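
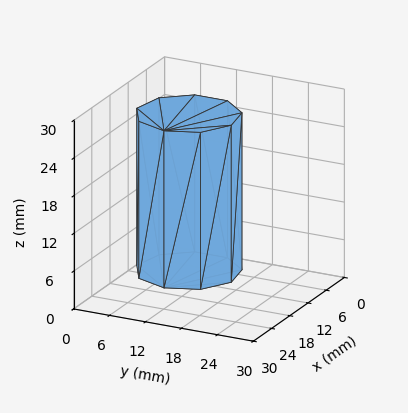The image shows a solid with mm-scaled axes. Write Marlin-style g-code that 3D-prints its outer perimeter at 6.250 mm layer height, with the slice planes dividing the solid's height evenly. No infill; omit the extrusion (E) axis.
Reading the render: the shape is a regular 9-sided prism (a cylinder approximated with 9 flat sides), circumscribed radius ≈ 8 mm, height ≈ 25 mm (dimensions read to the nearest mm from the axis ticks). For the g-code, the solid's height is divided into equal slices at the stated Δz and each level perimeter traced with G1 moves after a G0 lift.

; perimeter-only toolpath
G21 ; units = mm
G90 ; absolute positioning
G28 ; home
; layer 1
G0 Z6.250
G0 X16.000 Y8.000
G1 X14.128 Y13.142
G1 X9.389 Y15.878
G1 X4.000 Y14.928
G1 X0.482 Y10.736
G1 X0.482 Y5.264
G1 X4.000 Y1.072
G1 X9.389 Y0.122
G1 X14.128 Y2.858
G1 X16.000 Y8.000
; layer 2
G0 Z12.500
G0 X16.000 Y8.000
G1 X14.128 Y13.142
G1 X9.389 Y15.878
G1 X4.000 Y14.928
G1 X0.482 Y10.736
G1 X0.482 Y5.264
G1 X4.000 Y1.072
G1 X9.389 Y0.122
G1 X14.128 Y2.858
G1 X16.000 Y8.000
; layer 3
G0 Z18.750
G0 X16.000 Y8.000
G1 X14.128 Y13.142
G1 X9.389 Y15.878
G1 X4.000 Y14.928
G1 X0.482 Y10.736
G1 X0.482 Y5.264
G1 X4.000 Y1.072
G1 X9.389 Y0.122
G1 X14.128 Y2.858
G1 X16.000 Y8.000
; layer 4
G0 Z25.000
G0 X16.000 Y8.000
G1 X14.128 Y13.142
G1 X9.389 Y15.878
G1 X4.000 Y14.928
G1 X0.482 Y10.736
G1 X0.482 Y5.264
G1 X4.000 Y1.072
G1 X9.389 Y0.122
G1 X14.128 Y2.858
G1 X16.000 Y8.000
M2 ; end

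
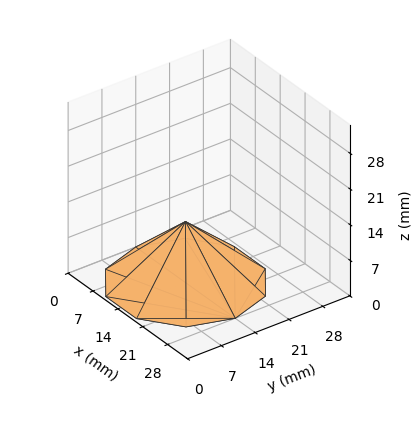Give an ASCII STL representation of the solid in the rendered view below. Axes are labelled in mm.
Reading the render: the shape is a regular 10-sided pyramid, base circumscribed radius ≈ 14 mm, apex at z ≈ 12 mm (dimensions read to the nearest mm from the axis ticks). For the STL, each face is triangulated and given an outward normal.

solid part
  facet normal 0.0000 0.0000 -1.0000
    outer loop
      vertex 18.33 27.31 0.00
      vertex 25.33 22.23 0.00
      vertex 28.00 14.00 0.00
    endloop
  endfacet
  facet normal 0.0000 0.0000 -1.0000
    outer loop
      vertex 9.67 27.31 0.00
      vertex 18.33 27.31 0.00
      vertex 28.00 14.00 0.00
    endloop
  endfacet
  facet normal 0.0000 0.0000 -1.0000
    outer loop
      vertex 2.67 22.23 0.00
      vertex 9.67 27.31 0.00
      vertex 28.00 14.00 0.00
    endloop
  endfacet
  facet normal 0.0000 0.0000 -1.0000
    outer loop
      vertex 0.00 14.00 0.00
      vertex 2.67 22.23 0.00
      vertex 28.00 14.00 0.00
    endloop
  endfacet
  facet normal 0.0000 0.0000 -1.0000
    outer loop
      vertex 2.67 5.77 0.00
      vertex 0.00 14.00 0.00
      vertex 28.00 14.00 0.00
    endloop
  endfacet
  facet normal 0.0000 0.0000 -1.0000
    outer loop
      vertex 9.67 0.69 0.00
      vertex 2.67 5.77 0.00
      vertex 28.00 14.00 0.00
    endloop
  endfacet
  facet normal 0.0000 0.0000 -1.0000
    outer loop
      vertex 18.33 0.69 0.00
      vertex 9.67 0.69 0.00
      vertex 28.00 14.00 0.00
    endloop
  endfacet
  facet normal 0.0000 0.0000 -1.0000
    outer loop
      vertex 25.33 5.77 0.00
      vertex 18.33 0.69 0.00
      vertex 28.00 14.00 0.00
    endloop
  endfacet
  facet normal 0.6368 0.2066 0.7429
    outer loop
      vertex 28.00 14.00 0.00
      vertex 25.33 22.23 0.00
      vertex 14.00 14.00 12.00
    endloop
  endfacet
  facet normal 0.3932 0.5418 0.7428
    outer loop
      vertex 25.33 22.23 0.00
      vertex 18.33 27.31 0.00
      vertex 14.00 14.00 12.00
    endloop
  endfacet
  facet normal 0.0000 0.6696 0.7427
    outer loop
      vertex 18.33 27.31 0.00
      vertex 9.67 27.31 0.00
      vertex 14.00 14.00 12.00
    endloop
  endfacet
  facet normal -0.3932 0.5418 0.7428
    outer loop
      vertex 9.67 27.31 0.00
      vertex 2.67 22.23 0.00
      vertex 14.00 14.00 12.00
    endloop
  endfacet
  facet normal -0.6368 0.2066 0.7429
    outer loop
      vertex 2.67 22.23 0.00
      vertex 0.00 14.00 0.00
      vertex 14.00 14.00 12.00
    endloop
  endfacet
  facet normal -0.6368 -0.2066 0.7429
    outer loop
      vertex 0.00 14.00 0.00
      vertex 2.67 5.77 0.00
      vertex 14.00 14.00 12.00
    endloop
  endfacet
  facet normal -0.3932 -0.5418 0.7428
    outer loop
      vertex 2.67 5.77 0.00
      vertex 9.67 0.69 0.00
      vertex 14.00 14.00 12.00
    endloop
  endfacet
  facet normal 0.0000 -0.6696 0.7427
    outer loop
      vertex 9.67 0.69 0.00
      vertex 18.33 0.69 0.00
      vertex 14.00 14.00 12.00
    endloop
  endfacet
  facet normal 0.3932 -0.5418 0.7428
    outer loop
      vertex 18.33 0.69 0.00
      vertex 25.33 5.77 0.00
      vertex 14.00 14.00 12.00
    endloop
  endfacet
  facet normal 0.6368 -0.2066 0.7429
    outer loop
      vertex 25.33 5.77 0.00
      vertex 28.00 14.00 0.00
      vertex 14.00 14.00 12.00
    endloop
  endfacet
endsolid part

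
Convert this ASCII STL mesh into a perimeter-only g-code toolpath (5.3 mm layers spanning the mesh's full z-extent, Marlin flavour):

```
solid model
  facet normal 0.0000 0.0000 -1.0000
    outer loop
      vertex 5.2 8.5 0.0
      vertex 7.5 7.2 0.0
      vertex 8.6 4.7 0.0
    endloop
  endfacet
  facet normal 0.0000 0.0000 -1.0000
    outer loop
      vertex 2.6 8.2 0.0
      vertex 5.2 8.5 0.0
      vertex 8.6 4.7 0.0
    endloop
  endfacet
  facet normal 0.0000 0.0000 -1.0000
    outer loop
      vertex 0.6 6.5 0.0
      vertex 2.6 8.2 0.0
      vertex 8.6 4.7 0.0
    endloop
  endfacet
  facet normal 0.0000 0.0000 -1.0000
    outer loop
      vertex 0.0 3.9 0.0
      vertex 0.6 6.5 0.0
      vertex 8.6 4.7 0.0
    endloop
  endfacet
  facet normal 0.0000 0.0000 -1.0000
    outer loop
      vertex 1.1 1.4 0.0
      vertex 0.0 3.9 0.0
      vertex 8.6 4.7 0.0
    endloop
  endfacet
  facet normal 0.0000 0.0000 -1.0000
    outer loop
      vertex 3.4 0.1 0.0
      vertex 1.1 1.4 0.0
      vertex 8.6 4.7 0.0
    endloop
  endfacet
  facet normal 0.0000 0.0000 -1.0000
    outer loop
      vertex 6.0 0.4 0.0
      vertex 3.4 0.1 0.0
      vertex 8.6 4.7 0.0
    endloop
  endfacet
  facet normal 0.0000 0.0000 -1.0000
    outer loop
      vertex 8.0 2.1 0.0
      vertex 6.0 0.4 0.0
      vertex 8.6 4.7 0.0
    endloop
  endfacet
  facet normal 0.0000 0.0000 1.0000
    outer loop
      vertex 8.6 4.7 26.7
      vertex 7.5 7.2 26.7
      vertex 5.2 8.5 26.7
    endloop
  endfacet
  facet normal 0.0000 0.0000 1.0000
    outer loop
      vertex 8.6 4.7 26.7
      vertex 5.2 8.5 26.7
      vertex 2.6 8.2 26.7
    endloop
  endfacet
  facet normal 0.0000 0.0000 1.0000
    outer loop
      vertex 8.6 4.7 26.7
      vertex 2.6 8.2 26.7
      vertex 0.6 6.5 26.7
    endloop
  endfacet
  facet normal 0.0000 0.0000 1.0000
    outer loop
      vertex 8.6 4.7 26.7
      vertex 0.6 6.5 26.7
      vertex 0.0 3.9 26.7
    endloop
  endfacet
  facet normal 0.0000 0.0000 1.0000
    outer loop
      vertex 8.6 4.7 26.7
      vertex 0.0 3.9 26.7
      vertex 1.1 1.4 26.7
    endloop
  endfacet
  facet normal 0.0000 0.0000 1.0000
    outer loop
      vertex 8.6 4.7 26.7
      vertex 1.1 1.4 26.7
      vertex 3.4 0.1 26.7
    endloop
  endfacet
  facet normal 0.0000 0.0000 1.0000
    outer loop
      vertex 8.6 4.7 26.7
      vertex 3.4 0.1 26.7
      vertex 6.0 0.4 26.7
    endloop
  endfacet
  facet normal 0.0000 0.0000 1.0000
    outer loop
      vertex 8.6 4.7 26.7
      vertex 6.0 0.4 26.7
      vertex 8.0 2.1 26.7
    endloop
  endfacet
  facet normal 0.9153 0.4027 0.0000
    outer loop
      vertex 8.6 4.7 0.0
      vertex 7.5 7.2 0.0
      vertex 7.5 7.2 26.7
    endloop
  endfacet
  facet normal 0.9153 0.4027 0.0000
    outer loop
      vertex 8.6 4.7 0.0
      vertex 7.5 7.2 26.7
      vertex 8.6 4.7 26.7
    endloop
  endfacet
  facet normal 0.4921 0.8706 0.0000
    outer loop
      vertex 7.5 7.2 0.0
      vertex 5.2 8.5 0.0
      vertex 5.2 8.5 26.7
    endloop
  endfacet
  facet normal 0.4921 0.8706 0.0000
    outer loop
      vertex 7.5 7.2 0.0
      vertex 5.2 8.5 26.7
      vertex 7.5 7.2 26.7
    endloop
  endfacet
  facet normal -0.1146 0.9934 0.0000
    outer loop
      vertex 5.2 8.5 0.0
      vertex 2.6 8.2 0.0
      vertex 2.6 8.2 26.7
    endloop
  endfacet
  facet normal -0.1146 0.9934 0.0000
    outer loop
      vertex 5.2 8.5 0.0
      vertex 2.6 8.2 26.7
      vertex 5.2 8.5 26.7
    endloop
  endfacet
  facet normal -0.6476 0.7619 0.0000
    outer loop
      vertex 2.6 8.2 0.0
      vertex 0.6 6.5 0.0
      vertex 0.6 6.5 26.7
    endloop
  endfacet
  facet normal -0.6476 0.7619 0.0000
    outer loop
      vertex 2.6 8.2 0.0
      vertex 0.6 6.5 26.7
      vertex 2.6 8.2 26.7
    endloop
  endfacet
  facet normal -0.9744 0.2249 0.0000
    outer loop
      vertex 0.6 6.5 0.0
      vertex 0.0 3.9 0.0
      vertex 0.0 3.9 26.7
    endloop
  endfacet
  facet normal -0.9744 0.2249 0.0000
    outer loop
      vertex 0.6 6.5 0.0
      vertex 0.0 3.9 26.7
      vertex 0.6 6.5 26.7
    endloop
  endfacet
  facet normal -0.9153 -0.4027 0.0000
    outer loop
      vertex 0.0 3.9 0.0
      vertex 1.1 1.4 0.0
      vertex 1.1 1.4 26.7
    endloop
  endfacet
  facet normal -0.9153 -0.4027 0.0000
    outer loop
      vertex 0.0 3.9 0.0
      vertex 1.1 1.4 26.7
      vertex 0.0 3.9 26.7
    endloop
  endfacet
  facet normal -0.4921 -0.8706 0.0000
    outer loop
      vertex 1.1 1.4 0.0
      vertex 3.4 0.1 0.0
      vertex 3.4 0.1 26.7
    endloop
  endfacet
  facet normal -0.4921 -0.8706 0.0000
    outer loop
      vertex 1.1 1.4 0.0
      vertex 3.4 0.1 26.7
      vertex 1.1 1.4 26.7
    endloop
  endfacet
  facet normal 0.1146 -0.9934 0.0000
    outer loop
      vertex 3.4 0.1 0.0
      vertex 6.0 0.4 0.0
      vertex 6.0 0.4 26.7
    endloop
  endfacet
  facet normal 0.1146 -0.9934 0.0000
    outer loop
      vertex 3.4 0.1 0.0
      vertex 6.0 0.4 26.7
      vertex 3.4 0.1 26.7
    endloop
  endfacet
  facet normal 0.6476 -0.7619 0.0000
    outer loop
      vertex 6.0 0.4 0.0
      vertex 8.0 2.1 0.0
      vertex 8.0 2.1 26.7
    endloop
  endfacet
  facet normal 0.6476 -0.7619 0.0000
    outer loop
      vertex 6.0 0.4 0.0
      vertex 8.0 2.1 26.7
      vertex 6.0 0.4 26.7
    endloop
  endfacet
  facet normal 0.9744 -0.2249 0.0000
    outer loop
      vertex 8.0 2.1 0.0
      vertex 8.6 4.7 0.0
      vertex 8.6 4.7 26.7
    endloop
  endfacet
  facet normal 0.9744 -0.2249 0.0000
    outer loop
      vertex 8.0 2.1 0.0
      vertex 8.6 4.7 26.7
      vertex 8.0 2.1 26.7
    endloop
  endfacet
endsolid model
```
; perimeter-only toolpath
G21 ; units = mm
G90 ; absolute positioning
G28 ; home
; layer 1
G0 Z5.3
G0 X8.6 Y4.7
G1 X7.5 Y7.2
G1 X5.2 Y8.5
G1 X2.6 Y8.2
G1 X0.6 Y6.5
G1 X0.0 Y3.9
G1 X1.1 Y1.4
G1 X3.4 Y0.1
G1 X6.0 Y0.4
G1 X8.0 Y2.1
G1 X8.6 Y4.7
; layer 2
G0 Z10.7
G0 X8.6 Y4.7
G1 X7.5 Y7.2
G1 X5.2 Y8.5
G1 X2.6 Y8.2
G1 X0.6 Y6.5
G1 X0.0 Y3.9
G1 X1.1 Y1.4
G1 X3.4 Y0.1
G1 X6.0 Y0.4
G1 X8.0 Y2.1
G1 X8.6 Y4.7
; layer 3
G0 Z16.0
G0 X8.6 Y4.7
G1 X7.5 Y7.2
G1 X5.2 Y8.5
G1 X2.6 Y8.2
G1 X0.6 Y6.5
G1 X0.0 Y3.9
G1 X1.1 Y1.4
G1 X3.4 Y0.1
G1 X6.0 Y0.4
G1 X8.0 Y2.1
G1 X8.6 Y4.7
; layer 4
G0 Z21.4
G0 X8.6 Y4.7
G1 X7.5 Y7.2
G1 X5.2 Y8.5
G1 X2.6 Y8.2
G1 X0.6 Y6.5
G1 X0.0 Y3.9
G1 X1.1 Y1.4
G1 X3.4 Y0.1
G1 X6.0 Y0.4
G1 X8.0 Y2.1
G1 X8.6 Y4.7
; layer 5
G0 Z26.7
G0 X8.6 Y4.7
G1 X7.5 Y7.2
G1 X5.2 Y8.5
G1 X2.6 Y8.2
G1 X0.6 Y6.5
G1 X0.0 Y3.9
G1 X1.1 Y1.4
G1 X3.4 Y0.1
G1 X6.0 Y0.4
G1 X8.0 Y2.1
G1 X8.6 Y4.7
M2 ; end

The solid is a regular 10-sided prism (a cylinder approximated with 10 flat sides), circumscribed radius ≈ 4.3 mm, height ≈ 26.7 mm. Slicing at Δz = 5.3 mm — 5 equal slices spanning the solid's height, so layer i sits at z = i·h/5 — gives 5 non-empty perimeters. Each is a 10-segment closed polygon; G0 lifts to the layer z and rapids to the start vertex, then G1 traces the edges.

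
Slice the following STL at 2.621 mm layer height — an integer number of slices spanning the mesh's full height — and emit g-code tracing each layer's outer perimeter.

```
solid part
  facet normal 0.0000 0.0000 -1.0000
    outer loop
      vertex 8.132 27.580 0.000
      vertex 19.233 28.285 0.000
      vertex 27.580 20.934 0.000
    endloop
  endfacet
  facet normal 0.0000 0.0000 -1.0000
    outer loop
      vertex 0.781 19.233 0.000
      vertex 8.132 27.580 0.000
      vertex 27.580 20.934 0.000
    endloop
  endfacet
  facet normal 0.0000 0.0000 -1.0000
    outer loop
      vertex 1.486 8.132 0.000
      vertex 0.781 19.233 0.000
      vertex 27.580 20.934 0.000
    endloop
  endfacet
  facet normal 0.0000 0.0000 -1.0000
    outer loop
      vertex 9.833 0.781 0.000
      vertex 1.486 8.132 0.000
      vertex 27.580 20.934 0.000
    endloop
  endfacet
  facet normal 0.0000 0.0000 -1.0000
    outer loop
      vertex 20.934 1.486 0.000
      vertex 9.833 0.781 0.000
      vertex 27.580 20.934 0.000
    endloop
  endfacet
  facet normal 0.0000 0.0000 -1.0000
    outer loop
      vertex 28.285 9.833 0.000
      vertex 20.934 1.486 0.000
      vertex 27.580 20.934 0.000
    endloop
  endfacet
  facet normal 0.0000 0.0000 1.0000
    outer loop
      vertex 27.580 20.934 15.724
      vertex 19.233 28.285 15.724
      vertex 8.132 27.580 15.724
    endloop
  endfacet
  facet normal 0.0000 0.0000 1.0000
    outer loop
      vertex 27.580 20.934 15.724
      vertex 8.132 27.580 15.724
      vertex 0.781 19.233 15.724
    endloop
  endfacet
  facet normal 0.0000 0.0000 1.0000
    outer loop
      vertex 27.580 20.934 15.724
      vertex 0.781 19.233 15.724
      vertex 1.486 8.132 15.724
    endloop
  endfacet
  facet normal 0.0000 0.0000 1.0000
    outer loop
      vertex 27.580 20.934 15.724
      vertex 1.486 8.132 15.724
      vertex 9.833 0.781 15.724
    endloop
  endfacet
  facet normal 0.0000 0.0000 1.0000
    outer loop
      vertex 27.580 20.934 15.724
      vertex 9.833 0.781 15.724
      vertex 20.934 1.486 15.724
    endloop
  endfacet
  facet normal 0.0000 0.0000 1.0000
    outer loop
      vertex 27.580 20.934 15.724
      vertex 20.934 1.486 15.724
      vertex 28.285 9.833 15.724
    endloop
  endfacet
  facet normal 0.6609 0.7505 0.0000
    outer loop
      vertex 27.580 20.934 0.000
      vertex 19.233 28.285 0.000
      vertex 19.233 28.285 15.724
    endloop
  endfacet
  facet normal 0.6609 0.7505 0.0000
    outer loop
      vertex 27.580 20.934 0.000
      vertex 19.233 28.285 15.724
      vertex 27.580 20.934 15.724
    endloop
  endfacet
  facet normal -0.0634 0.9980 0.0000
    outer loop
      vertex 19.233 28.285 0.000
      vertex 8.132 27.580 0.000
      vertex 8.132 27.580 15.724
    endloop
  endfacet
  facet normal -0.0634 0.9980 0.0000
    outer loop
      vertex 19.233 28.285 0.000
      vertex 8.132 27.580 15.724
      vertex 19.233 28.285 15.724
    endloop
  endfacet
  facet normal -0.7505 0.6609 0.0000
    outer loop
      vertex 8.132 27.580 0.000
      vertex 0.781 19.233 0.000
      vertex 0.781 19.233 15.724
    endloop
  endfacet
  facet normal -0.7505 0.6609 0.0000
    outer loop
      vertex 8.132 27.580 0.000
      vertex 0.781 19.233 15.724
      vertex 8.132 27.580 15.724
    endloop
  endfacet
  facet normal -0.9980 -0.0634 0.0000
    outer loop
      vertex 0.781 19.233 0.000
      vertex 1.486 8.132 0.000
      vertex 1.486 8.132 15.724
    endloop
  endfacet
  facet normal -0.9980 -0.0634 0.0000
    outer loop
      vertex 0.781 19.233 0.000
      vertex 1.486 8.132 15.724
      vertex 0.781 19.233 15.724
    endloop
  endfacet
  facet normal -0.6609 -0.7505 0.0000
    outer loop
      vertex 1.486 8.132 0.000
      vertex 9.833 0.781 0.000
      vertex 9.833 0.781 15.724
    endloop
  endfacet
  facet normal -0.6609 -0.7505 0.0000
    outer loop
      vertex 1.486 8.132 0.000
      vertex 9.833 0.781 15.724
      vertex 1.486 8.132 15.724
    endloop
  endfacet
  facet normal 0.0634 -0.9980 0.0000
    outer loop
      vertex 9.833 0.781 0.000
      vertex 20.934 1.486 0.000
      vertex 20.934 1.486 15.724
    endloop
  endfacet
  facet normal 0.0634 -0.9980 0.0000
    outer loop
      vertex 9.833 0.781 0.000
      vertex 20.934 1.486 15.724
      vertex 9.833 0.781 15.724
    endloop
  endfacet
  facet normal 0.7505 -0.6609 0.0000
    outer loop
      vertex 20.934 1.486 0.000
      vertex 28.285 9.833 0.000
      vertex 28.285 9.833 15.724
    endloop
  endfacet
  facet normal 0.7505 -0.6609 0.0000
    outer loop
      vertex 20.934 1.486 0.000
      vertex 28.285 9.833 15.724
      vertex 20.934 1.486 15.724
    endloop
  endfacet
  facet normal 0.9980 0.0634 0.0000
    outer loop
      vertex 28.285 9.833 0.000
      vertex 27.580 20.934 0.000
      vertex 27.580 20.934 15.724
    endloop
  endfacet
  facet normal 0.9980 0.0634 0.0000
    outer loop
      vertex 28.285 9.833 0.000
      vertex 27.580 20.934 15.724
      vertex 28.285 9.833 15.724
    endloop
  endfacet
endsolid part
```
; perimeter-only toolpath
G21 ; units = mm
G90 ; absolute positioning
G28 ; home
; layer 1
G0 Z2.621
G0 X27.580 Y20.934
G1 X19.233 Y28.285
G1 X8.132 Y27.580
G1 X0.781 Y19.233
G1 X1.486 Y8.132
G1 X9.833 Y0.781
G1 X20.934 Y1.486
G1 X28.285 Y9.833
G1 X27.580 Y20.934
; layer 2
G0 Z5.241
G0 X27.580 Y20.934
G1 X19.233 Y28.285
G1 X8.132 Y27.580
G1 X0.781 Y19.233
G1 X1.486 Y8.132
G1 X9.833 Y0.781
G1 X20.934 Y1.486
G1 X28.285 Y9.833
G1 X27.580 Y20.934
; layer 3
G0 Z7.862
G0 X27.580 Y20.934
G1 X19.233 Y28.285
G1 X8.132 Y27.580
G1 X0.781 Y19.233
G1 X1.486 Y8.132
G1 X9.833 Y0.781
G1 X20.934 Y1.486
G1 X28.285 Y9.833
G1 X27.580 Y20.934
; layer 4
G0 Z10.483
G0 X27.580 Y20.934
G1 X19.233 Y28.285
G1 X8.132 Y27.580
G1 X0.781 Y19.233
G1 X1.486 Y8.132
G1 X9.833 Y0.781
G1 X20.934 Y1.486
G1 X28.285 Y9.833
G1 X27.580 Y20.934
; layer 5
G0 Z13.103
G0 X27.580 Y20.934
G1 X19.233 Y28.285
G1 X8.132 Y27.580
G1 X0.781 Y19.233
G1 X1.486 Y8.132
G1 X9.833 Y0.781
G1 X20.934 Y1.486
G1 X28.285 Y9.833
G1 X27.580 Y20.934
; layer 6
G0 Z15.724
G0 X27.580 Y20.934
G1 X19.233 Y28.285
G1 X8.132 Y27.580
G1 X0.781 Y19.233
G1 X1.486 Y8.132
G1 X9.833 Y0.781
G1 X20.934 Y1.486
G1 X28.285 Y9.833
G1 X27.580 Y20.934
M2 ; end

The solid is a regular 8-sided prism (a cylinder approximated with 8 flat sides), circumscribed radius ≈ 14.5 mm, height ≈ 15.7 mm. Slicing at Δz = 2.621 mm — 6 equal slices spanning the solid's height, so layer i sits at z = i·h/6 — gives 6 non-empty perimeters. Each is a 8-segment closed polygon; G0 lifts to the layer z and rapids to the start vertex, then G1 traces the edges.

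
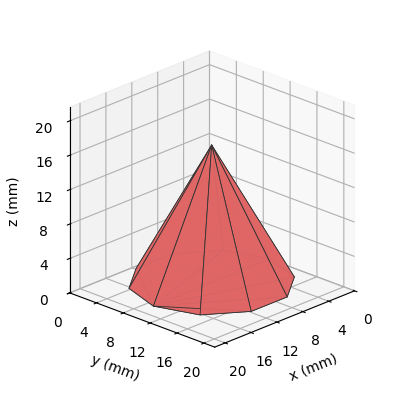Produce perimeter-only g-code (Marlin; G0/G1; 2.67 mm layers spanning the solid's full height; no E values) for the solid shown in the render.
Reading the render: the shape is a regular 10-sided pyramid, base circumscribed radius ≈ 9 mm, apex at z ≈ 16 mm (dimensions read to the nearest mm from the axis ticks). For the g-code, the solid's height is divided into equal slices at the stated Δz and each level perimeter traced with G1 moves after a G0 lift.

; perimeter-only toolpath
G21 ; units = mm
G90 ; absolute positioning
G28 ; home
; layer 1
G0 Z2.67
G0 X16.50 Y9.00
G1 X15.07 Y13.41
G1 X11.32 Y16.13
G1 X6.68 Y16.13
G1 X2.93 Y13.41
G1 X1.50 Y9.00
G1 X2.93 Y4.59
G1 X6.68 Y1.87
G1 X11.32 Y1.87
G1 X15.07 Y4.59
G1 X16.50 Y9.00
; layer 2
G0 Z5.33
G0 X15.00 Y9.00
G1 X13.85 Y12.53
G1 X10.85 Y14.71
G1 X7.15 Y14.71
G1 X4.15 Y12.53
G1 X3.00 Y9.00
G1 X4.15 Y5.47
G1 X7.15 Y3.29
G1 X10.85 Y3.29
G1 X13.85 Y5.47
G1 X15.00 Y9.00
; layer 3
G0 Z8.00
G0 X13.50 Y9.00
G1 X12.64 Y11.64
G1 X10.39 Y13.28
G1 X7.61 Y13.28
G1 X5.36 Y11.64
G1 X4.50 Y9.00
G1 X5.36 Y6.36
G1 X7.61 Y4.72
G1 X10.39 Y4.72
G1 X12.64 Y6.36
G1 X13.50 Y9.00
; layer 4
G0 Z10.67
G0 X12.00 Y9.00
G1 X11.43 Y10.76
G1 X9.93 Y11.85
G1 X8.07 Y11.85
G1 X6.57 Y10.76
G1 X6.00 Y9.00
G1 X6.57 Y7.24
G1 X8.07 Y6.15
G1 X9.93 Y6.15
G1 X11.43 Y7.24
G1 X12.00 Y9.00
; layer 5
G0 Z13.33
G0 X10.50 Y9.00
G1 X10.21 Y9.88
G1 X9.46 Y10.43
G1 X8.54 Y10.43
G1 X7.79 Y9.88
G1 X7.50 Y9.00
G1 X7.79 Y8.12
G1 X8.54 Y7.57
G1 X9.46 Y7.57
G1 X10.21 Y8.12
G1 X10.50 Y9.00
M2 ; end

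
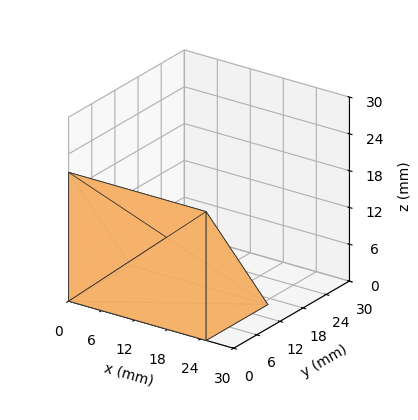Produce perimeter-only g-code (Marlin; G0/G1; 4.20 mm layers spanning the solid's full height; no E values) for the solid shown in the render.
Reading the render: the shape is a wedge (ramp): 25 × 16 mm base, rising to 21 mm along the y=0 edge and sloping linearly to z=0 at y=16 (dimensions read to the nearest mm from the axis ticks). For the g-code, the solid's height is divided into equal slices at the stated Δz and each level perimeter traced with G1 moves after a G0 lift.

; perimeter-only toolpath
G21 ; units = mm
G90 ; absolute positioning
G28 ; home
; layer 1
G0 Z4.20
G0 X0.00 Y0.00
G1 X25.00 Y0.00
G1 X25.00 Y12.80
G1 X0.00 Y12.80
G1 X0.00 Y0.00
; layer 2
G0 Z8.40
G0 X0.00 Y0.00
G1 X25.00 Y0.00
G1 X25.00 Y9.60
G1 X0.00 Y9.60
G1 X0.00 Y0.00
; layer 3
G0 Z12.60
G0 X0.00 Y0.00
G1 X25.00 Y0.00
G1 X25.00 Y6.40
G1 X0.00 Y6.40
G1 X0.00 Y0.00
; layer 4
G0 Z16.80
G0 X0.00 Y0.00
G1 X25.00 Y0.00
G1 X25.00 Y3.20
G1 X0.00 Y3.20
G1 X0.00 Y0.00
M2 ; end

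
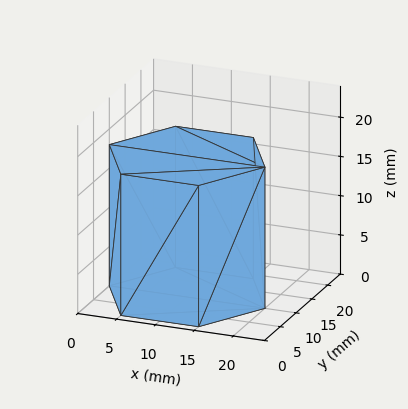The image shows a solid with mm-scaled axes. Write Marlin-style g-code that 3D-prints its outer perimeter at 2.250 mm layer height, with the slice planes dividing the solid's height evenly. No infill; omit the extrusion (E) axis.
Reading the render: the shape is a regular 6-sided prism (a cylinder approximated with 6 flat sides), circumscribed radius ≈ 10 mm, height ≈ 18 mm (dimensions read to the nearest mm from the axis ticks). For the g-code, the solid's height is divided into equal slices at the stated Δz and each level perimeter traced with G1 moves after a G0 lift.

; perimeter-only toolpath
G21 ; units = mm
G90 ; absolute positioning
G28 ; home
; layer 1
G0 Z2.250
G0 X20.000 Y10.000
G1 X15.000 Y18.660
G1 X5.000 Y18.660
G1 X0.000 Y10.000
G1 X5.000 Y1.340
G1 X15.000 Y1.340
G1 X20.000 Y10.000
; layer 2
G0 Z4.500
G0 X20.000 Y10.000
G1 X15.000 Y18.660
G1 X5.000 Y18.660
G1 X0.000 Y10.000
G1 X5.000 Y1.340
G1 X15.000 Y1.340
G1 X20.000 Y10.000
; layer 3
G0 Z6.750
G0 X20.000 Y10.000
G1 X15.000 Y18.660
G1 X5.000 Y18.660
G1 X0.000 Y10.000
G1 X5.000 Y1.340
G1 X15.000 Y1.340
G1 X20.000 Y10.000
; layer 4
G0 Z9.000
G0 X20.000 Y10.000
G1 X15.000 Y18.660
G1 X5.000 Y18.660
G1 X0.000 Y10.000
G1 X5.000 Y1.340
G1 X15.000 Y1.340
G1 X20.000 Y10.000
; layer 5
G0 Z11.250
G0 X20.000 Y10.000
G1 X15.000 Y18.660
G1 X5.000 Y18.660
G1 X0.000 Y10.000
G1 X5.000 Y1.340
G1 X15.000 Y1.340
G1 X20.000 Y10.000
; layer 6
G0 Z13.500
G0 X20.000 Y10.000
G1 X15.000 Y18.660
G1 X5.000 Y18.660
G1 X0.000 Y10.000
G1 X5.000 Y1.340
G1 X15.000 Y1.340
G1 X20.000 Y10.000
; layer 7
G0 Z15.750
G0 X20.000 Y10.000
G1 X15.000 Y18.660
G1 X5.000 Y18.660
G1 X0.000 Y10.000
G1 X5.000 Y1.340
G1 X15.000 Y1.340
G1 X20.000 Y10.000
; layer 8
G0 Z18.000
G0 X20.000 Y10.000
G1 X15.000 Y18.660
G1 X5.000 Y18.660
G1 X0.000 Y10.000
G1 X5.000 Y1.340
G1 X15.000 Y1.340
G1 X20.000 Y10.000
M2 ; end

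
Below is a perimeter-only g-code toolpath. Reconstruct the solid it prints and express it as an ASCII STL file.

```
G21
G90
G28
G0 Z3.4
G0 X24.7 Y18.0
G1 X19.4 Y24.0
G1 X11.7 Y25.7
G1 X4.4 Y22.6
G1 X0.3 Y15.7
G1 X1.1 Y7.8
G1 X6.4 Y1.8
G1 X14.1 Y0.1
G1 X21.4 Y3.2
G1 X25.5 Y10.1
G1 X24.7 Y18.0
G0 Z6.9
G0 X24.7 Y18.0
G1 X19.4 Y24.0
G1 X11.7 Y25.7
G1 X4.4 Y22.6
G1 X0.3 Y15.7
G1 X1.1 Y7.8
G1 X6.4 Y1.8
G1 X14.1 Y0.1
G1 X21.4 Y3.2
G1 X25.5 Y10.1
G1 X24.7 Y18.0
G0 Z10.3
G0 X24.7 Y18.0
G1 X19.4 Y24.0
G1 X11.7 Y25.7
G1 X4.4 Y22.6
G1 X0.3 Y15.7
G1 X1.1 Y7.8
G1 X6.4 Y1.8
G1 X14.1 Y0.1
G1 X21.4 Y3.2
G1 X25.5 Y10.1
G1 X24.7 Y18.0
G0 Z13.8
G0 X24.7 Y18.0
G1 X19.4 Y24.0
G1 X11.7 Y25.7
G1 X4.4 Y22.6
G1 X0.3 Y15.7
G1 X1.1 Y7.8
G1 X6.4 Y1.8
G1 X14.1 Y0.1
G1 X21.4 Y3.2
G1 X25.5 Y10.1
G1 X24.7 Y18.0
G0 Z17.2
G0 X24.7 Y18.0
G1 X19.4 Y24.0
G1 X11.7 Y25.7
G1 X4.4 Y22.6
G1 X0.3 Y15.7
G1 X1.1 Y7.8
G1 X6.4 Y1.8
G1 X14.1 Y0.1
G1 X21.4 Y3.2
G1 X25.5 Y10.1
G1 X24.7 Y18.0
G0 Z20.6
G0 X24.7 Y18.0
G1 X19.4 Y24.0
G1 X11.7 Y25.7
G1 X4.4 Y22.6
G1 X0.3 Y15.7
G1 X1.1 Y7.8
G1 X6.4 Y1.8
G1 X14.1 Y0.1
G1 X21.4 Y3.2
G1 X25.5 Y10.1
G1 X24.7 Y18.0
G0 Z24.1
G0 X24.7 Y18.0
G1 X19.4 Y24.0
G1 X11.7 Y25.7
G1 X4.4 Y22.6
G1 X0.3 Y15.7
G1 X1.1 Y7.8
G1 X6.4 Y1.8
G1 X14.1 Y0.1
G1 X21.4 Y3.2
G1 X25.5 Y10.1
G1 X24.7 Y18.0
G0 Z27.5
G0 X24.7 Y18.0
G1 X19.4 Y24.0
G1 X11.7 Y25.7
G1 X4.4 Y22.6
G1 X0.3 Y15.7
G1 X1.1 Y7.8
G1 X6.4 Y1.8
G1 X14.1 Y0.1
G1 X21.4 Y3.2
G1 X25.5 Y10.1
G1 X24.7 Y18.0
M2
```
solid part
  facet normal 0.0000 0.0000 -1.0000
    outer loop
      vertex 11.7 25.7 0.0
      vertex 19.4 24.0 0.0
      vertex 24.7 18.0 0.0
    endloop
  endfacet
  facet normal 0.0000 0.0000 -1.0000
    outer loop
      vertex 4.4 22.6 0.0
      vertex 11.7 25.7 0.0
      vertex 24.7 18.0 0.0
    endloop
  endfacet
  facet normal 0.0000 0.0000 -1.0000
    outer loop
      vertex 0.3 15.7 0.0
      vertex 4.4 22.6 0.0
      vertex 24.7 18.0 0.0
    endloop
  endfacet
  facet normal 0.0000 0.0000 -1.0000
    outer loop
      vertex 1.1 7.8 0.0
      vertex 0.3 15.7 0.0
      vertex 24.7 18.0 0.0
    endloop
  endfacet
  facet normal 0.0000 0.0000 -1.0000
    outer loop
      vertex 6.4 1.8 0.0
      vertex 1.1 7.8 0.0
      vertex 24.7 18.0 0.0
    endloop
  endfacet
  facet normal 0.0000 0.0000 -1.0000
    outer loop
      vertex 14.1 0.1 0.0
      vertex 6.4 1.8 0.0
      vertex 24.7 18.0 0.0
    endloop
  endfacet
  facet normal 0.0000 0.0000 -1.0000
    outer loop
      vertex 21.4 3.2 0.0
      vertex 14.1 0.1 0.0
      vertex 24.7 18.0 0.0
    endloop
  endfacet
  facet normal 0.0000 0.0000 -1.0000
    outer loop
      vertex 25.5 10.1 0.0
      vertex 21.4 3.2 0.0
      vertex 24.7 18.0 0.0
    endloop
  endfacet
  facet normal 0.0000 0.0000 1.0000
    outer loop
      vertex 24.7 18.0 27.5
      vertex 19.4 24.0 27.5
      vertex 11.7 25.7 27.5
    endloop
  endfacet
  facet normal 0.0000 0.0000 1.0000
    outer loop
      vertex 24.7 18.0 27.5
      vertex 11.7 25.7 27.5
      vertex 4.4 22.6 27.5
    endloop
  endfacet
  facet normal 0.0000 0.0000 1.0000
    outer loop
      vertex 24.7 18.0 27.5
      vertex 4.4 22.6 27.5
      vertex 0.3 15.7 27.5
    endloop
  endfacet
  facet normal 0.0000 0.0000 1.0000
    outer loop
      vertex 24.7 18.0 27.5
      vertex 0.3 15.7 27.5
      vertex 1.1 7.8 27.5
    endloop
  endfacet
  facet normal 0.0000 0.0000 1.0000
    outer loop
      vertex 24.7 18.0 27.5
      vertex 1.1 7.8 27.5
      vertex 6.4 1.8 27.5
    endloop
  endfacet
  facet normal 0.0000 0.0000 1.0000
    outer loop
      vertex 24.7 18.0 27.5
      vertex 6.4 1.8 27.5
      vertex 14.1 0.1 27.5
    endloop
  endfacet
  facet normal 0.0000 0.0000 1.0000
    outer loop
      vertex 24.7 18.0 27.5
      vertex 14.1 0.1 27.5
      vertex 21.4 3.2 27.5
    endloop
  endfacet
  facet normal 0.0000 0.0000 1.0000
    outer loop
      vertex 24.7 18.0 27.5
      vertex 21.4 3.2 27.5
      vertex 25.5 10.1 27.5
    endloop
  endfacet
  facet normal 0.7495 0.6620 0.0000
    outer loop
      vertex 24.7 18.0 0.0
      vertex 19.4 24.0 0.0
      vertex 19.4 24.0 27.5
    endloop
  endfacet
  facet normal 0.7495 0.6620 0.0000
    outer loop
      vertex 24.7 18.0 0.0
      vertex 19.4 24.0 27.5
      vertex 24.7 18.0 27.5
    endloop
  endfacet
  facet normal 0.2156 0.9765 0.0000
    outer loop
      vertex 19.4 24.0 0.0
      vertex 11.7 25.7 0.0
      vertex 11.7 25.7 27.5
    endloop
  endfacet
  facet normal 0.2156 0.9765 0.0000
    outer loop
      vertex 19.4 24.0 0.0
      vertex 11.7 25.7 27.5
      vertex 19.4 24.0 27.5
    endloop
  endfacet
  facet normal -0.3909 0.9204 0.0000
    outer loop
      vertex 11.7 25.7 0.0
      vertex 4.4 22.6 0.0
      vertex 4.4 22.6 27.5
    endloop
  endfacet
  facet normal -0.3909 0.9204 0.0000
    outer loop
      vertex 11.7 25.7 0.0
      vertex 4.4 22.6 27.5
      vertex 11.7 25.7 27.5
    endloop
  endfacet
  facet normal -0.8597 0.5108 0.0000
    outer loop
      vertex 4.4 22.6 0.0
      vertex 0.3 15.7 0.0
      vertex 0.3 15.7 27.5
    endloop
  endfacet
  facet normal -0.8597 0.5108 0.0000
    outer loop
      vertex 4.4 22.6 0.0
      vertex 0.3 15.7 27.5
      vertex 4.4 22.6 27.5
    endloop
  endfacet
  facet normal -0.9949 -0.1008 0.0000
    outer loop
      vertex 0.3 15.7 0.0
      vertex 1.1 7.8 0.0
      vertex 1.1 7.8 27.5
    endloop
  endfacet
  facet normal -0.9949 -0.1008 0.0000
    outer loop
      vertex 0.3 15.7 0.0
      vertex 1.1 7.8 27.5
      vertex 0.3 15.7 27.5
    endloop
  endfacet
  facet normal -0.7495 -0.6620 0.0000
    outer loop
      vertex 1.1 7.8 0.0
      vertex 6.4 1.8 0.0
      vertex 6.4 1.8 27.5
    endloop
  endfacet
  facet normal -0.7495 -0.6620 0.0000
    outer loop
      vertex 1.1 7.8 0.0
      vertex 6.4 1.8 27.5
      vertex 1.1 7.8 27.5
    endloop
  endfacet
  facet normal -0.2156 -0.9765 0.0000
    outer loop
      vertex 6.4 1.8 0.0
      vertex 14.1 0.1 0.0
      vertex 14.1 0.1 27.5
    endloop
  endfacet
  facet normal -0.2156 -0.9765 0.0000
    outer loop
      vertex 6.4 1.8 0.0
      vertex 14.1 0.1 27.5
      vertex 6.4 1.8 27.5
    endloop
  endfacet
  facet normal 0.3909 -0.9204 0.0000
    outer loop
      vertex 14.1 0.1 0.0
      vertex 21.4 3.2 0.0
      vertex 21.4 3.2 27.5
    endloop
  endfacet
  facet normal 0.3909 -0.9204 0.0000
    outer loop
      vertex 14.1 0.1 0.0
      vertex 21.4 3.2 27.5
      vertex 14.1 0.1 27.5
    endloop
  endfacet
  facet normal 0.8597 -0.5108 0.0000
    outer loop
      vertex 21.4 3.2 0.0
      vertex 25.5 10.1 0.0
      vertex 25.5 10.1 27.5
    endloop
  endfacet
  facet normal 0.8597 -0.5108 0.0000
    outer loop
      vertex 21.4 3.2 0.0
      vertex 25.5 10.1 27.5
      vertex 21.4 3.2 27.5
    endloop
  endfacet
  facet normal 0.9949 0.1008 0.0000
    outer loop
      vertex 25.5 10.1 0.0
      vertex 24.7 18.0 0.0
      vertex 24.7 18.0 27.5
    endloop
  endfacet
  facet normal 0.9949 0.1008 0.0000
    outer loop
      vertex 25.5 10.1 0.0
      vertex 24.7 18.0 27.5
      vertex 25.5 10.1 27.5
    endloop
  endfacet
endsolid part

The G0 Z moves step by Δz≈3.4 mm. Every layer's G1 loop is the same polygon, so the solid is a straight extrusion of it from z=0 to z≈27.5. Closing with flat bottom and top caps and triangulating gives 36 facets — a regular 10-sided prism (a cylinder approximated with 10 flat sides), circumscribed radius ≈ 12.9 mm, height ≈ 27.5 mm.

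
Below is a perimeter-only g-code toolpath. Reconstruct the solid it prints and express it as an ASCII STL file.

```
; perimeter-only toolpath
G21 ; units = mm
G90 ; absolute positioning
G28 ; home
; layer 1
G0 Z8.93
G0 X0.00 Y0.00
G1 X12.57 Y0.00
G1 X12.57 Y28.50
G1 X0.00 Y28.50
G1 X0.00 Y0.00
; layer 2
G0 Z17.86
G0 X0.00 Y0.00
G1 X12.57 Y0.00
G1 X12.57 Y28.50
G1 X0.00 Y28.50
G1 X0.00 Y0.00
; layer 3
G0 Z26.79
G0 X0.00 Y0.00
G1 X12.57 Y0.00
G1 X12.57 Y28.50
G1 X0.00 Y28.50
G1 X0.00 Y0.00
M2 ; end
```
solid part
  facet normal 0.0000 0.0000 -1.0000
    outer loop
      vertex 12.57 28.50 0.00
      vertex 12.57 0.00 0.00
      vertex 0.00 0.00 0.00
    endloop
  endfacet
  facet normal 0.0000 0.0000 -1.0000
    outer loop
      vertex 0.00 28.50 0.00
      vertex 12.57 28.50 0.00
      vertex 0.00 0.00 0.00
    endloop
  endfacet
  facet normal 0.0000 0.0000 1.0000
    outer loop
      vertex 0.00 0.00 26.79
      vertex 12.57 0.00 26.79
      vertex 12.57 28.50 26.79
    endloop
  endfacet
  facet normal 0.0000 0.0000 1.0000
    outer loop
      vertex 0.00 0.00 26.79
      vertex 12.57 28.50 26.79
      vertex 0.00 28.50 26.79
    endloop
  endfacet
  facet normal 0.0000 -1.0000 0.0000
    outer loop
      vertex 0.00 0.00 0.00
      vertex 12.57 0.00 0.00
      vertex 12.57 0.00 26.79
    endloop
  endfacet
  facet normal 0.0000 -1.0000 0.0000
    outer loop
      vertex 0.00 0.00 0.00
      vertex 12.57 0.00 26.79
      vertex 0.00 0.00 26.79
    endloop
  endfacet
  facet normal 0.0000 1.0000 0.0000
    outer loop
      vertex 12.57 28.50 26.79
      vertex 12.57 28.50 0.00
      vertex 0.00 28.50 0.00
    endloop
  endfacet
  facet normal 0.0000 1.0000 0.0000
    outer loop
      vertex 0.00 28.50 26.79
      vertex 12.57 28.50 26.79
      vertex 0.00 28.50 0.00
    endloop
  endfacet
  facet normal -1.0000 0.0000 0.0000
    outer loop
      vertex 0.00 28.50 26.79
      vertex 0.00 28.50 0.00
      vertex 0.00 0.00 0.00
    endloop
  endfacet
  facet normal -1.0000 0.0000 0.0000
    outer loop
      vertex 0.00 0.00 26.79
      vertex 0.00 28.50 26.79
      vertex 0.00 0.00 0.00
    endloop
  endfacet
  facet normal 1.0000 0.0000 0.0000
    outer loop
      vertex 12.57 0.00 0.00
      vertex 12.57 28.50 0.00
      vertex 12.57 28.50 26.79
    endloop
  endfacet
  facet normal 1.0000 0.0000 0.0000
    outer loop
      vertex 12.57 0.00 0.00
      vertex 12.57 28.50 26.79
      vertex 12.57 0.00 26.79
    endloop
  endfacet
endsolid part

The G0 Z moves step by Δz≈8.93 mm. Every layer's G1 loop is the same polygon, so the solid is a straight extrusion of it from z=0 to z≈26.8. Closing with flat bottom and top caps and triangulating gives 12 facets — a rectangular box, roughly 12.6 × 28.5 mm footprint and 26.8 mm tall.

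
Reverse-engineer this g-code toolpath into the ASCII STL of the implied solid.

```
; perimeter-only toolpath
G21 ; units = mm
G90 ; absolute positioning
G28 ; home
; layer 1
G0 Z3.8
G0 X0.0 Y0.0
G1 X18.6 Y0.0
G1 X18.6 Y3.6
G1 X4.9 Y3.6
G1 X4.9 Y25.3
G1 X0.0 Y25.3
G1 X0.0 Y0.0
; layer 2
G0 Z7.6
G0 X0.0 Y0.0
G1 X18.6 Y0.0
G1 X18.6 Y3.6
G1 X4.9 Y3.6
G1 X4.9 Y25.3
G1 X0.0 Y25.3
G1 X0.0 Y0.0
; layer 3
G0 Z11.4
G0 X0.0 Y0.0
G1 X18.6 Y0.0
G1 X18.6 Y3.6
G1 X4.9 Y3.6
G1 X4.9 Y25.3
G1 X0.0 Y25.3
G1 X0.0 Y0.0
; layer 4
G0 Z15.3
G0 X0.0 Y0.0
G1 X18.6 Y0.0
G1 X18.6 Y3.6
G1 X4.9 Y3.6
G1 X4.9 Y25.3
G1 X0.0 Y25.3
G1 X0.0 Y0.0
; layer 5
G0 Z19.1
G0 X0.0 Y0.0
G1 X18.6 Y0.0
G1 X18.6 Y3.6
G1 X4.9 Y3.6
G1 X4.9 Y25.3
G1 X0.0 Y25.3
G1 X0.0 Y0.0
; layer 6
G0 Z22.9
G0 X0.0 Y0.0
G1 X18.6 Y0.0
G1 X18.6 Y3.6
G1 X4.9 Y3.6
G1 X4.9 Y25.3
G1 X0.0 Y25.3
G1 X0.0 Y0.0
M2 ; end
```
solid part
  facet normal 0.0000 0.0000 -1.0000
    outer loop
      vertex 18.6 3.6 0.0
      vertex 18.6 0.0 0.0
      vertex 0.0 0.0 0.0
    endloop
  endfacet
  facet normal 0.0000 0.0000 -1.0000
    outer loop
      vertex 4.9 3.6 0.0
      vertex 18.6 3.6 0.0
      vertex 0.0 0.0 0.0
    endloop
  endfacet
  facet normal 0.0000 0.0000 -1.0000
    outer loop
      vertex 4.9 25.3 0.0
      vertex 4.9 3.6 0.0
      vertex 0.0 0.0 0.0
    endloop
  endfacet
  facet normal 0.0000 0.0000 -1.0000
    outer loop
      vertex 0.0 25.3 0.0
      vertex 4.9 25.3 0.0
      vertex 0.0 0.0 0.0
    endloop
  endfacet
  facet normal 0.0000 0.0000 1.0000
    outer loop
      vertex 0.0 0.0 22.9
      vertex 18.6 0.0 22.9
      vertex 18.6 3.6 22.9
    endloop
  endfacet
  facet normal 0.0000 0.0000 1.0000
    outer loop
      vertex 0.0 0.0 22.9
      vertex 18.6 3.6 22.9
      vertex 4.9 3.6 22.9
    endloop
  endfacet
  facet normal 0.0000 0.0000 1.0000
    outer loop
      vertex 0.0 0.0 22.9
      vertex 4.9 3.6 22.9
      vertex 4.9 25.3 22.9
    endloop
  endfacet
  facet normal 0.0000 0.0000 1.0000
    outer loop
      vertex 0.0 0.0 22.9
      vertex 4.9 25.3 22.9
      vertex 0.0 25.3 22.9
    endloop
  endfacet
  facet normal 0.0000 -1.0000 0.0000
    outer loop
      vertex 0.0 0.0 0.0
      vertex 18.6 0.0 0.0
      vertex 18.6 0.0 22.9
    endloop
  endfacet
  facet normal 0.0000 -1.0000 0.0000
    outer loop
      vertex 0.0 0.0 0.0
      vertex 18.6 0.0 22.9
      vertex 0.0 0.0 22.9
    endloop
  endfacet
  facet normal 1.0000 0.0000 0.0000
    outer loop
      vertex 18.6 0.0 0.0
      vertex 18.6 3.6 0.0
      vertex 18.6 3.6 22.9
    endloop
  endfacet
  facet normal 1.0000 0.0000 0.0000
    outer loop
      vertex 18.6 0.0 0.0
      vertex 18.6 3.6 22.9
      vertex 18.6 0.0 22.9
    endloop
  endfacet
  facet normal 0.0000 1.0000 0.0000
    outer loop
      vertex 18.6 3.6 0.0
      vertex 4.9 3.6 0.0
      vertex 4.9 3.6 22.9
    endloop
  endfacet
  facet normal 0.0000 1.0000 0.0000
    outer loop
      vertex 18.6 3.6 0.0
      vertex 4.9 3.6 22.9
      vertex 18.6 3.6 22.9
    endloop
  endfacet
  facet normal 1.0000 0.0000 0.0000
    outer loop
      vertex 4.9 3.6 0.0
      vertex 4.9 25.3 0.0
      vertex 4.9 25.3 22.9
    endloop
  endfacet
  facet normal 1.0000 0.0000 0.0000
    outer loop
      vertex 4.9 3.6 0.0
      vertex 4.9 25.3 22.9
      vertex 4.9 3.6 22.9
    endloop
  endfacet
  facet normal 0.0000 1.0000 0.0000
    outer loop
      vertex 4.9 25.3 0.0
      vertex 0.0 25.3 0.0
      vertex 0.0 25.3 22.9
    endloop
  endfacet
  facet normal 0.0000 1.0000 0.0000
    outer loop
      vertex 4.9 25.3 0.0
      vertex 0.0 25.3 22.9
      vertex 4.9 25.3 22.9
    endloop
  endfacet
  facet normal -1.0000 0.0000 0.0000
    outer loop
      vertex 0.0 25.3 0.0
      vertex 0.0 0.0 0.0
      vertex 0.0 0.0 22.9
    endloop
  endfacet
  facet normal -1.0000 0.0000 0.0000
    outer loop
      vertex 0.0 25.3 0.0
      vertex 0.0 0.0 22.9
      vertex 0.0 25.3 22.9
    endloop
  endfacet
endsolid part

The G0 Z moves step by Δz≈3.8 mm. Every layer's G1 loop is the same polygon, so the solid is a straight extrusion of it from z=0 to z≈22.9. Closing with flat bottom and top caps and triangulating gives 20 facets — an L-shaped prism: outer 18.6 × 25.3 mm, arm thicknesses ≈ 3.6 mm (horizontal) and 4.9 mm (vertical), extruded 22.9 mm in z.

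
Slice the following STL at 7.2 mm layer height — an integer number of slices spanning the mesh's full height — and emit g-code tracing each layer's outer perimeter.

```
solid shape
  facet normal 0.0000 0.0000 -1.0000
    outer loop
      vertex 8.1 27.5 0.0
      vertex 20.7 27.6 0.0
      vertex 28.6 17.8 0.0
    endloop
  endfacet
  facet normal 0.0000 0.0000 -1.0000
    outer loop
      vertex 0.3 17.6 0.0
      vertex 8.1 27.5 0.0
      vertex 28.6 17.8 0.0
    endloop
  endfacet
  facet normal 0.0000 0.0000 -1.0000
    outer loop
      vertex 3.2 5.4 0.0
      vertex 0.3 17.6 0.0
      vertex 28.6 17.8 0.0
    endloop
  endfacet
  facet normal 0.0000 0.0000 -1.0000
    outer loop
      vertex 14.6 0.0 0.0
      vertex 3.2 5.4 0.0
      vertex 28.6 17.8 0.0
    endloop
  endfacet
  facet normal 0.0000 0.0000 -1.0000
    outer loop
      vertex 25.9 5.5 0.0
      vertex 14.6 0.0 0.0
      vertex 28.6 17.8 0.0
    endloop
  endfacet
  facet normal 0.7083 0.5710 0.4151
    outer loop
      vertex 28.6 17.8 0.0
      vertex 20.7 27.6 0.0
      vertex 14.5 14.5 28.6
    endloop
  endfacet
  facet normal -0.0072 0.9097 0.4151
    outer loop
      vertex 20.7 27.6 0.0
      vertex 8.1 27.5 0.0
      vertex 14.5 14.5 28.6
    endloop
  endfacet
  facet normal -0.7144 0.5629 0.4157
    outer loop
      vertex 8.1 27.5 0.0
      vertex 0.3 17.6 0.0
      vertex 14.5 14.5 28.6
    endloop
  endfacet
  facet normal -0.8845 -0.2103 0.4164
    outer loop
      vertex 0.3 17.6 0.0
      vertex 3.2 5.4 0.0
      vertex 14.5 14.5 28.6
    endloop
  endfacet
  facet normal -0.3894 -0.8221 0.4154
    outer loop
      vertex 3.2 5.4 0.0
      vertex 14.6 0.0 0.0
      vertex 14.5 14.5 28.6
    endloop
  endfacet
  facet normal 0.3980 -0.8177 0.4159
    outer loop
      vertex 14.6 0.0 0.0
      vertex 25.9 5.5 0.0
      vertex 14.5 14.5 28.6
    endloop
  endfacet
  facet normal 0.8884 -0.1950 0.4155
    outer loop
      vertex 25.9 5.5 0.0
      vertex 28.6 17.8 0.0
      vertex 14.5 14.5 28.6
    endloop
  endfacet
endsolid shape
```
; perimeter-only toolpath
G21 ; units = mm
G90 ; absolute positioning
G28 ; home
; layer 1
G0 Z7.2
G0 X25.1 Y17.0
G1 X19.1 Y24.3
G1 X9.7 Y24.2
G1 X3.9 Y16.8
G1 X6.0 Y7.7
G1 X14.6 Y3.6
G1 X23.0 Y7.8
G1 X25.1 Y17.0
; layer 2
G0 Z14.3
G0 X21.6 Y16.1
G1 X17.6 Y21.1
G1 X11.3 Y21.0
G1 X7.4 Y16.1
G1 X8.8 Y9.9
G1 X14.6 Y7.2
G1 X20.2 Y10.0
G1 X21.6 Y16.1
; layer 3
G0 Z21.5
G0 X18.0 Y15.3
G1 X16.0 Y17.8
G1 X12.9 Y17.8
G1 X11.0 Y15.3
G1 X11.7 Y12.2
G1 X14.5 Y10.9
G1 X17.3 Y12.3
G1 X18.0 Y15.3
M2 ; end

The solid is a regular 7-sided pyramid, base circumscribed radius ≈ 14.5 mm, apex at z ≈ 28.6 mm. Slicing at Δz = 7.2 mm — 4 equal slices spanning the solid's height, so layer i sits at z = i·h/4 — gives 3 non-empty perimeters. Each is a 7-segment closed polygon; G0 lifts to the layer z and rapids to the start vertex, then G1 traces the edges. The cross-section shrinks linearly with z (the slice at the apex is degenerate and omitted).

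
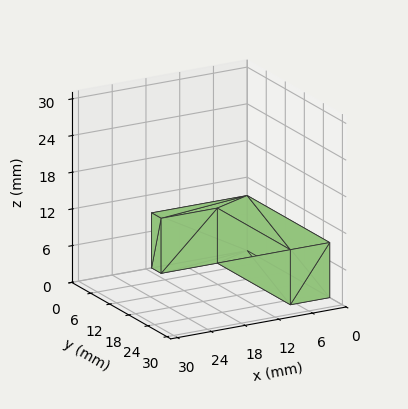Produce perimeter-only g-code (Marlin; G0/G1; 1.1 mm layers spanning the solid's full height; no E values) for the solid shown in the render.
Reading the render: the shape is an L-shaped prism: outer 17 × 26 mm, arm thicknesses ≈ 3 mm (horizontal) and 7 mm (vertical), extruded 9 mm in z (dimensions read to the nearest mm from the axis ticks). For the g-code, the solid's height is divided into equal slices at the stated Δz and each level perimeter traced with G1 moves after a G0 lift.

; perimeter-only toolpath
G21 ; units = mm
G90 ; absolute positioning
G28 ; home
; layer 1
G0 Z1.1
G0 X0.0 Y0.0
G1 X17.0 Y0.0
G1 X17.0 Y3.0
G1 X7.0 Y3.0
G1 X7.0 Y26.0
G1 X0.0 Y26.0
G1 X0.0 Y0.0
; layer 2
G0 Z2.2
G0 X0.0 Y0.0
G1 X17.0 Y0.0
G1 X17.0 Y3.0
G1 X7.0 Y3.0
G1 X7.0 Y26.0
G1 X0.0 Y26.0
G1 X0.0 Y0.0
; layer 3
G0 Z3.4
G0 X0.0 Y0.0
G1 X17.0 Y0.0
G1 X17.0 Y3.0
G1 X7.0 Y3.0
G1 X7.0 Y26.0
G1 X0.0 Y26.0
G1 X0.0 Y0.0
; layer 4
G0 Z4.5
G0 X0.0 Y0.0
G1 X17.0 Y0.0
G1 X17.0 Y3.0
G1 X7.0 Y3.0
G1 X7.0 Y26.0
G1 X0.0 Y26.0
G1 X0.0 Y0.0
; layer 5
G0 Z5.6
G0 X0.0 Y0.0
G1 X17.0 Y0.0
G1 X17.0 Y3.0
G1 X7.0 Y3.0
G1 X7.0 Y26.0
G1 X0.0 Y26.0
G1 X0.0 Y0.0
; layer 6
G0 Z6.8
G0 X0.0 Y0.0
G1 X17.0 Y0.0
G1 X17.0 Y3.0
G1 X7.0 Y3.0
G1 X7.0 Y26.0
G1 X0.0 Y26.0
G1 X0.0 Y0.0
; layer 7
G0 Z7.9
G0 X0.0 Y0.0
G1 X17.0 Y0.0
G1 X17.0 Y3.0
G1 X7.0 Y3.0
G1 X7.0 Y26.0
G1 X0.0 Y26.0
G1 X0.0 Y0.0
; layer 8
G0 Z9.0
G0 X0.0 Y0.0
G1 X17.0 Y0.0
G1 X17.0 Y3.0
G1 X7.0 Y3.0
G1 X7.0 Y26.0
G1 X0.0 Y26.0
G1 X0.0 Y0.0
M2 ; end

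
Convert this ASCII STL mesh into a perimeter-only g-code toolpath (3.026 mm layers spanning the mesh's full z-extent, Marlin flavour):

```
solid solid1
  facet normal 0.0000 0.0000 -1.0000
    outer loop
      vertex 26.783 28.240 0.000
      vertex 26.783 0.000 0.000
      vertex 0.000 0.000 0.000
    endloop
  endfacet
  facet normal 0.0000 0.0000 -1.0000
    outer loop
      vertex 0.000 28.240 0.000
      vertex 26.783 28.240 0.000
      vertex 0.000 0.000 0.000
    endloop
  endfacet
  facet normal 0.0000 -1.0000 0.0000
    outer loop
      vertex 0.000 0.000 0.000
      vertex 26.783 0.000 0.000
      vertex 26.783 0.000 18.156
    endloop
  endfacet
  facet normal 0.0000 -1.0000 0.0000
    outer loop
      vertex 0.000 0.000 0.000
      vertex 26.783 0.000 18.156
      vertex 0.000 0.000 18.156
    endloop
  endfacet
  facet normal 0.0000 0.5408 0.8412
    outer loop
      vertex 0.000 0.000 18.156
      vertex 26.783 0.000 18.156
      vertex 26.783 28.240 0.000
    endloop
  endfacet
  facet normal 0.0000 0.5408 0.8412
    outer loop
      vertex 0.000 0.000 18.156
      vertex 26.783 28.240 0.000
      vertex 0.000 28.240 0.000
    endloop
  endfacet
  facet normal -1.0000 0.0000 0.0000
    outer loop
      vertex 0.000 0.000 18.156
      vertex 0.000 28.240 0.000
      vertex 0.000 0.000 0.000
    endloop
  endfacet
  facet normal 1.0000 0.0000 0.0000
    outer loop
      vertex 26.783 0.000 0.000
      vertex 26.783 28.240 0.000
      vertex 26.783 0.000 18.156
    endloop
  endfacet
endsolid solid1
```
; perimeter-only toolpath
G21 ; units = mm
G90 ; absolute positioning
G28 ; home
; layer 1
G0 Z3.026
G0 X0.000 Y0.000
G1 X26.783 Y0.000
G1 X26.783 Y23.533
G1 X0.000 Y23.533
G1 X0.000 Y0.000
; layer 2
G0 Z6.052
G0 X0.000 Y0.000
G1 X26.783 Y0.000
G1 X26.783 Y18.827
G1 X0.000 Y18.827
G1 X0.000 Y0.000
; layer 3
G0 Z9.078
G0 X0.000 Y0.000
G1 X26.783 Y0.000
G1 X26.783 Y14.120
G1 X0.000 Y14.120
G1 X0.000 Y0.000
; layer 4
G0 Z12.104
G0 X0.000 Y0.000
G1 X26.783 Y0.000
G1 X26.783 Y9.413
G1 X0.000 Y9.413
G1 X0.000 Y0.000
; layer 5
G0 Z15.130
G0 X0.000 Y0.000
G1 X26.783 Y0.000
G1 X26.783 Y4.707
G1 X0.000 Y4.707
G1 X0.000 Y0.000
M2 ; end

The solid is a wedge (ramp): 26.8 × 28.2 mm base, rising to 18.2 mm along the y=0 edge and sloping linearly to z=0 at y=28.2. Slicing at Δz = 3.026 mm — 6 equal slices spanning the solid's height, so layer i sits at z = i·h/6 — gives 5 non-empty perimeters. Each is a 4-segment closed polygon; G0 lifts to the layer z and rapids to the start vertex, then G1 traces the edges. The cross-section shrinks linearly with z (the slice at the apex is degenerate and omitted).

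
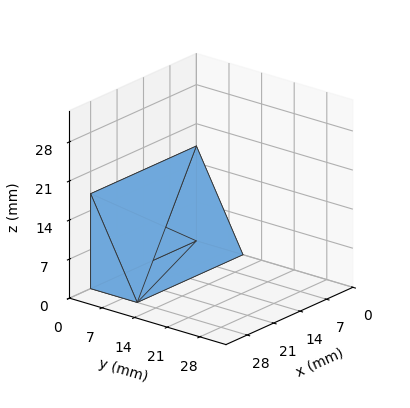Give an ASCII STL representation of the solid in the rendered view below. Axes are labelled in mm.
Reading the render: the shape is a wedge (ramp): 28 × 10 mm base, rising to 17 mm along the y=0 edge and sloping linearly to z=0 at y=10 (dimensions read to the nearest mm from the axis ticks). For the STL, each face is triangulated and given an outward normal.

solid part
  facet normal 0.0000 0.0000 -1.0000
    outer loop
      vertex 28.000 10.000 0.000
      vertex 28.000 0.000 0.000
      vertex 0.000 0.000 0.000
    endloop
  endfacet
  facet normal 0.0000 0.0000 -1.0000
    outer loop
      vertex 0.000 10.000 0.000
      vertex 28.000 10.000 0.000
      vertex 0.000 0.000 0.000
    endloop
  endfacet
  facet normal 0.0000 -1.0000 0.0000
    outer loop
      vertex 0.000 0.000 0.000
      vertex 28.000 0.000 0.000
      vertex 28.000 0.000 17.000
    endloop
  endfacet
  facet normal 0.0000 -1.0000 0.0000
    outer loop
      vertex 0.000 0.000 0.000
      vertex 28.000 0.000 17.000
      vertex 0.000 0.000 17.000
    endloop
  endfacet
  facet normal 0.0000 0.8619 0.5070
    outer loop
      vertex 0.000 0.000 17.000
      vertex 28.000 0.000 17.000
      vertex 28.000 10.000 0.000
    endloop
  endfacet
  facet normal 0.0000 0.8619 0.5070
    outer loop
      vertex 0.000 0.000 17.000
      vertex 28.000 10.000 0.000
      vertex 0.000 10.000 0.000
    endloop
  endfacet
  facet normal -1.0000 0.0000 0.0000
    outer loop
      vertex 0.000 0.000 17.000
      vertex 0.000 10.000 0.000
      vertex 0.000 0.000 0.000
    endloop
  endfacet
  facet normal 1.0000 0.0000 0.0000
    outer loop
      vertex 28.000 0.000 0.000
      vertex 28.000 10.000 0.000
      vertex 28.000 0.000 17.000
    endloop
  endfacet
endsolid part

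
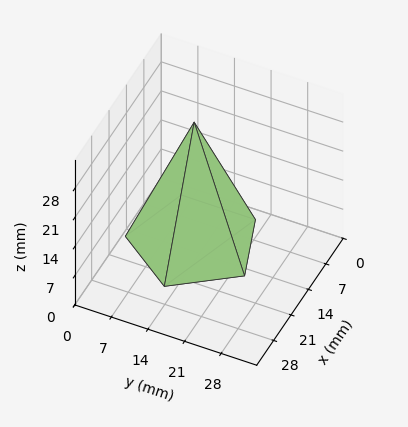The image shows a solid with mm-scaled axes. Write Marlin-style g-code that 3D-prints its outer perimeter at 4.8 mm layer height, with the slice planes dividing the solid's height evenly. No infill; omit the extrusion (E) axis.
Reading the render: the shape is a regular 5-sided pyramid, base circumscribed radius ≈ 12 mm, apex at z ≈ 29 mm (dimensions read to the nearest mm from the axis ticks). For the g-code, the solid's height is divided into equal slices at the stated Δz and each level perimeter traced with G1 moves after a G0 lift.

; perimeter-only toolpath
G21 ; units = mm
G90 ; absolute positioning
G28 ; home
; layer 1
G0 Z4.8
G0 X22.0 Y12.0
G1 X15.1 Y21.5
G1 X3.9 Y17.9
G1 X3.9 Y6.1
G1 X15.1 Y2.5
G1 X22.0 Y12.0
; layer 2
G0 Z9.7
G0 X20.0 Y12.0
G1 X14.5 Y19.6
G1 X5.5 Y16.7
G1 X5.5 Y7.3
G1 X14.5 Y4.4
G1 X20.0 Y12.0
; layer 3
G0 Z14.5
G0 X18.0 Y12.0
G1 X13.8 Y17.7
G1 X7.2 Y15.6
G1 X7.2 Y8.4
G1 X13.8 Y6.3
G1 X18.0 Y12.0
; layer 4
G0 Z19.3
G0 X16.0 Y12.0
G1 X13.2 Y15.8
G1 X8.8 Y14.4
G1 X8.8 Y9.6
G1 X13.2 Y8.2
G1 X16.0 Y12.0
; layer 5
G0 Z24.2
G0 X14.0 Y12.0
G1 X12.6 Y13.9
G1 X10.4 Y13.2
G1 X10.4 Y10.8
G1 X12.6 Y10.1
G1 X14.0 Y12.0
M2 ; end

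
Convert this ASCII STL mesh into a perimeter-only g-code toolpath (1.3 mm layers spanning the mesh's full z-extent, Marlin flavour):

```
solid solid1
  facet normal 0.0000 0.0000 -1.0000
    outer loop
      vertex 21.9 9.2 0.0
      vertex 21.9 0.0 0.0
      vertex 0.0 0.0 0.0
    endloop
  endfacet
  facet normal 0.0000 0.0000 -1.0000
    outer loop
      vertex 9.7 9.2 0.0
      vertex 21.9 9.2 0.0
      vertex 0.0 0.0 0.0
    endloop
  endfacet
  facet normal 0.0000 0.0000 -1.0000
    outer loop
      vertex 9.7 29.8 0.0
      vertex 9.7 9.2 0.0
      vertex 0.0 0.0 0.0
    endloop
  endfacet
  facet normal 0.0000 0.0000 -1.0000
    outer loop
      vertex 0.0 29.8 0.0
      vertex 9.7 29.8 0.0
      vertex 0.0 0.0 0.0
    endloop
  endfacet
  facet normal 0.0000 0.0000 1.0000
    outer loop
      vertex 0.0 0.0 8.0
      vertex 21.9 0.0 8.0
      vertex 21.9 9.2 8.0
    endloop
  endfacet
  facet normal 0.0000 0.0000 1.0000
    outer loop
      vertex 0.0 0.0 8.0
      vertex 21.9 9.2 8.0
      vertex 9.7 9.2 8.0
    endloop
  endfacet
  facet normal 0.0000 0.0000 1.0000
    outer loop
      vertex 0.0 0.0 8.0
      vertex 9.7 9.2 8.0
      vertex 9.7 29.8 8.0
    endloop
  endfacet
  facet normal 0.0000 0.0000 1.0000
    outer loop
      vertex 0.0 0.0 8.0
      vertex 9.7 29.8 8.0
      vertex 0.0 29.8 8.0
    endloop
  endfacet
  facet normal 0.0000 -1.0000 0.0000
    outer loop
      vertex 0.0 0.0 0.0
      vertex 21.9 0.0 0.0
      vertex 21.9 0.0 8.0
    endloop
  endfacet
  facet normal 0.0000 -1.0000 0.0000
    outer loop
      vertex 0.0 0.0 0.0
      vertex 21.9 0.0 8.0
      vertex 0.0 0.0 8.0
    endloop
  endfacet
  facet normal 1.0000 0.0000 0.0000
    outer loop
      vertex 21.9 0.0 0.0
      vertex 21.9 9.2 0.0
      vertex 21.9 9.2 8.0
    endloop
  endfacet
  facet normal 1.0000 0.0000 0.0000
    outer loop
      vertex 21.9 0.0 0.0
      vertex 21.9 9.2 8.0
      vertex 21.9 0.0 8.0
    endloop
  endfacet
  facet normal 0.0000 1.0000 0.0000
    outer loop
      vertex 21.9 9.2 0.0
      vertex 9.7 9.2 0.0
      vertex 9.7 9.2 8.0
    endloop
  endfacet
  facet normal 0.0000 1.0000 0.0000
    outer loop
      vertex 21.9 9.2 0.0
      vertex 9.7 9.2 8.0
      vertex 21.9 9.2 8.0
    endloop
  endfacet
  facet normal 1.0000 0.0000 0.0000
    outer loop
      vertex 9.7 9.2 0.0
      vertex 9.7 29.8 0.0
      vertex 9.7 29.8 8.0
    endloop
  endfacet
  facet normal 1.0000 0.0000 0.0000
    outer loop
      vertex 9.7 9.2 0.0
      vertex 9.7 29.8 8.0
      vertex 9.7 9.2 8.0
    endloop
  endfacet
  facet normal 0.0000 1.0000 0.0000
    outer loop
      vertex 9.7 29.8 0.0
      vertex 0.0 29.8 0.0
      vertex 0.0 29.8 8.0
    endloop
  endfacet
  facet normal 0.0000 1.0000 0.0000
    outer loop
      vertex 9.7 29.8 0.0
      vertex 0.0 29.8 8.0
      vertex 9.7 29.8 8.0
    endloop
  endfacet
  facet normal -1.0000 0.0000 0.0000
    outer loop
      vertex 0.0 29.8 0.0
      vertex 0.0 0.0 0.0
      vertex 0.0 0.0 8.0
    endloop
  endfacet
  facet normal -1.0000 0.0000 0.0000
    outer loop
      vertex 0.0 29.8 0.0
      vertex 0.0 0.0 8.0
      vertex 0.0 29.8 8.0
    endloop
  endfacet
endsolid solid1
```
; perimeter-only toolpath
G21 ; units = mm
G90 ; absolute positioning
G28 ; home
; layer 1
G0 Z1.3
G0 X0.0 Y0.0
G1 X21.9 Y0.0
G1 X21.9 Y9.2
G1 X9.7 Y9.2
G1 X9.7 Y29.8
G1 X0.0 Y29.8
G1 X0.0 Y0.0
; layer 2
G0 Z2.7
G0 X0.0 Y0.0
G1 X21.9 Y0.0
G1 X21.9 Y9.2
G1 X9.7 Y9.2
G1 X9.7 Y29.8
G1 X0.0 Y29.8
G1 X0.0 Y0.0
; layer 3
G0 Z4.0
G0 X0.0 Y0.0
G1 X21.9 Y0.0
G1 X21.9 Y9.2
G1 X9.7 Y9.2
G1 X9.7 Y29.8
G1 X0.0 Y29.8
G1 X0.0 Y0.0
; layer 4
G0 Z5.3
G0 X0.0 Y0.0
G1 X21.9 Y0.0
G1 X21.9 Y9.2
G1 X9.7 Y9.2
G1 X9.7 Y29.8
G1 X0.0 Y29.8
G1 X0.0 Y0.0
; layer 5
G0 Z6.7
G0 X0.0 Y0.0
G1 X21.9 Y0.0
G1 X21.9 Y9.2
G1 X9.7 Y9.2
G1 X9.7 Y29.8
G1 X0.0 Y29.8
G1 X0.0 Y0.0
; layer 6
G0 Z8.0
G0 X0.0 Y0.0
G1 X21.9 Y0.0
G1 X21.9 Y9.2
G1 X9.7 Y9.2
G1 X9.7 Y29.8
G1 X0.0 Y29.8
G1 X0.0 Y0.0
M2 ; end

The solid is an L-shaped prism: outer 21.9 × 29.8 mm, arm thicknesses ≈ 9.2 mm (horizontal) and 9.7 mm (vertical), extruded 8 mm in z. Slicing at Δz = 1.3 mm — 6 equal slices spanning the solid's height, so layer i sits at z = i·h/6 — gives 6 non-empty perimeters. Each is a 6-segment closed polygon; G0 lifts to the layer z and rapids to the start vertex, then G1 traces the edges.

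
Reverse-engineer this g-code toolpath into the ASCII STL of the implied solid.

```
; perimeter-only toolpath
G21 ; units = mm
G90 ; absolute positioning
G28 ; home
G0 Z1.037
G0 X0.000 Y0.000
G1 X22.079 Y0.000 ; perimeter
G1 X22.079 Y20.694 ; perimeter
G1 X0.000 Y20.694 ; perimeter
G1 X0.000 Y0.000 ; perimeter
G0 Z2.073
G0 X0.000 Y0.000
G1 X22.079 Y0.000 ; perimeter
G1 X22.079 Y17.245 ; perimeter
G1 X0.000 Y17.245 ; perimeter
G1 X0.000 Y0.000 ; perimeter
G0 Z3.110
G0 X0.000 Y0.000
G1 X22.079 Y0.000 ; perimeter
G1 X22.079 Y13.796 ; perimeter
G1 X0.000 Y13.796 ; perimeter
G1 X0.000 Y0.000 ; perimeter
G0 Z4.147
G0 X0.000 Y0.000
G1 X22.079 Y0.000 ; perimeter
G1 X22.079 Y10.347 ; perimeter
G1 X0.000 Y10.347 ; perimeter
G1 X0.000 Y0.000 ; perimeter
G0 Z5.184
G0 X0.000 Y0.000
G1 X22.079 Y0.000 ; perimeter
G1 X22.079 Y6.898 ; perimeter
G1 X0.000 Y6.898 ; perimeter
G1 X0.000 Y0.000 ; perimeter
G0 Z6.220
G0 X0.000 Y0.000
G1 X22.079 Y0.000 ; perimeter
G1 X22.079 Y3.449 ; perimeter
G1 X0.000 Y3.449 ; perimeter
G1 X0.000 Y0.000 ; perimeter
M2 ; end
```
solid part
  facet normal 0.0000 0.0000 -1.0000
    outer loop
      vertex 22.079 24.143 0.000
      vertex 22.079 0.000 0.000
      vertex 0.000 0.000 0.000
    endloop
  endfacet
  facet normal 0.0000 0.0000 -1.0000
    outer loop
      vertex 0.000 24.143 0.000
      vertex 22.079 24.143 0.000
      vertex 0.000 0.000 0.000
    endloop
  endfacet
  facet normal 0.0000 -1.0000 0.0000
    outer loop
      vertex 0.000 0.000 0.000
      vertex 22.079 0.000 0.000
      vertex 22.079 0.000 7.257
    endloop
  endfacet
  facet normal 0.0000 -1.0000 0.0000
    outer loop
      vertex 0.000 0.000 0.000
      vertex 22.079 0.000 7.257
      vertex 0.000 0.000 7.257
    endloop
  endfacet
  facet normal 0.0000 0.2879 0.9577
    outer loop
      vertex 0.000 0.000 7.257
      vertex 22.079 0.000 7.257
      vertex 22.079 24.143 0.000
    endloop
  endfacet
  facet normal 0.0000 0.2879 0.9577
    outer loop
      vertex 0.000 0.000 7.257
      vertex 22.079 24.143 0.000
      vertex 0.000 24.143 0.000
    endloop
  endfacet
  facet normal -1.0000 0.0000 0.0000
    outer loop
      vertex 0.000 0.000 7.257
      vertex 0.000 24.143 0.000
      vertex 0.000 0.000 0.000
    endloop
  endfacet
  facet normal 1.0000 0.0000 0.0000
    outer loop
      vertex 22.079 0.000 0.000
      vertex 22.079 24.143 0.000
      vertex 22.079 0.000 7.257
    endloop
  endfacet
endsolid part

The G0 Z moves step by Δz≈1.037 mm. The G1 loops shrink linearly with z, so the solid tapers from its base footprint up to z≈7.26. Closing with a flat bottom cap and the tapered top and triangulating gives 8 facets — a wedge (ramp): 22.1 × 24.1 mm base, rising to 7.26 mm along the y=0 edge and sloping linearly to z=0 at y=24.1.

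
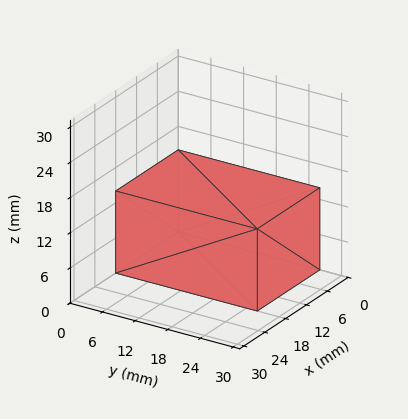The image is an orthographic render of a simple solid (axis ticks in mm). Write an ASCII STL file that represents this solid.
Reading the render: the shape is a rectangular box, roughly 18 × 26 mm footprint and 14 mm tall (dimensions read to the nearest mm from the axis ticks). For the STL, each face is triangulated and given an outward normal.

solid part
  facet normal 0.0000 0.0000 -1.0000
    outer loop
      vertex 18.00 26.00 0.00
      vertex 18.00 0.00 0.00
      vertex 0.00 0.00 0.00
    endloop
  endfacet
  facet normal 0.0000 0.0000 -1.0000
    outer loop
      vertex 0.00 26.00 0.00
      vertex 18.00 26.00 0.00
      vertex 0.00 0.00 0.00
    endloop
  endfacet
  facet normal 0.0000 0.0000 1.0000
    outer loop
      vertex 0.00 0.00 14.00
      vertex 18.00 0.00 14.00
      vertex 18.00 26.00 14.00
    endloop
  endfacet
  facet normal 0.0000 0.0000 1.0000
    outer loop
      vertex 0.00 0.00 14.00
      vertex 18.00 26.00 14.00
      vertex 0.00 26.00 14.00
    endloop
  endfacet
  facet normal 0.0000 -1.0000 0.0000
    outer loop
      vertex 0.00 0.00 0.00
      vertex 18.00 0.00 0.00
      vertex 18.00 0.00 14.00
    endloop
  endfacet
  facet normal 0.0000 -1.0000 0.0000
    outer loop
      vertex 0.00 0.00 0.00
      vertex 18.00 0.00 14.00
      vertex 0.00 0.00 14.00
    endloop
  endfacet
  facet normal 0.0000 1.0000 0.0000
    outer loop
      vertex 18.00 26.00 14.00
      vertex 18.00 26.00 0.00
      vertex 0.00 26.00 0.00
    endloop
  endfacet
  facet normal 0.0000 1.0000 0.0000
    outer loop
      vertex 0.00 26.00 14.00
      vertex 18.00 26.00 14.00
      vertex 0.00 26.00 0.00
    endloop
  endfacet
  facet normal -1.0000 0.0000 0.0000
    outer loop
      vertex 0.00 26.00 14.00
      vertex 0.00 26.00 0.00
      vertex 0.00 0.00 0.00
    endloop
  endfacet
  facet normal -1.0000 0.0000 0.0000
    outer loop
      vertex 0.00 0.00 14.00
      vertex 0.00 26.00 14.00
      vertex 0.00 0.00 0.00
    endloop
  endfacet
  facet normal 1.0000 0.0000 0.0000
    outer loop
      vertex 18.00 0.00 0.00
      vertex 18.00 26.00 0.00
      vertex 18.00 26.00 14.00
    endloop
  endfacet
  facet normal 1.0000 0.0000 0.0000
    outer loop
      vertex 18.00 0.00 0.00
      vertex 18.00 26.00 14.00
      vertex 18.00 0.00 14.00
    endloop
  endfacet
endsolid part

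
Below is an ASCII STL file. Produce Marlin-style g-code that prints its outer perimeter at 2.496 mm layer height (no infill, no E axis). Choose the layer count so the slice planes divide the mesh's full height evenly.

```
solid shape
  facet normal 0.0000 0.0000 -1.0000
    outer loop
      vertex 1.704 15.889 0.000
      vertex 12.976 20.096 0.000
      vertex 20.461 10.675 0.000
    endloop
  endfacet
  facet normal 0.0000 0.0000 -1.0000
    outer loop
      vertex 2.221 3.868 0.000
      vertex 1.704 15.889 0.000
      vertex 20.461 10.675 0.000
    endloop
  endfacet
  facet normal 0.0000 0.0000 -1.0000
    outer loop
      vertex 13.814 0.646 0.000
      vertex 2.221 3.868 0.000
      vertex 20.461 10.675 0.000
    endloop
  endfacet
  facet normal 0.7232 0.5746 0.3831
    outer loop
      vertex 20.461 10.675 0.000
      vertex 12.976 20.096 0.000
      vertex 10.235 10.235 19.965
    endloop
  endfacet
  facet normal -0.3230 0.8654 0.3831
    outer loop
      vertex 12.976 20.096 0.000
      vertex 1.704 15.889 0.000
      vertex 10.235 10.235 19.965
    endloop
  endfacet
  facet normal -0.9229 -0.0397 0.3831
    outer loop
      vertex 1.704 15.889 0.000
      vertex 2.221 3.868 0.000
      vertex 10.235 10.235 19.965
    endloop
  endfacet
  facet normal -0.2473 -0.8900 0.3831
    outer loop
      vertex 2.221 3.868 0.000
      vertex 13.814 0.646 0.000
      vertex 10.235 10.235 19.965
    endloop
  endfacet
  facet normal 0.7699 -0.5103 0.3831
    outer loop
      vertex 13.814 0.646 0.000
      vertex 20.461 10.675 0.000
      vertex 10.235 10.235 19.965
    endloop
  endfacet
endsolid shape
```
; perimeter-only toolpath
G21 ; units = mm
G90 ; absolute positioning
G28 ; home
; layer 1
G0 Z2.496
G0 X19.183 Y10.620
G1 X12.633 Y18.863
G1 X2.770 Y15.182
G1 X3.223 Y4.664
G1 X13.367 Y1.845
G1 X19.183 Y10.620
; layer 2
G0 Z4.991
G0 X17.904 Y10.565
G1 X12.291 Y17.631
G1 X3.837 Y14.476
G1 X4.224 Y5.460
G1 X12.919 Y3.043
G1 X17.904 Y10.565
; layer 3
G0 Z7.487
G0 X16.626 Y10.510
G1 X11.948 Y16.398
G1 X4.903 Y13.769
G1 X5.226 Y6.256
G1 X12.472 Y4.242
G1 X16.626 Y10.510
; layer 4
G0 Z9.982
G0 X15.348 Y10.455
G1 X11.605 Y15.165
G1 X5.970 Y13.062
G1 X6.228 Y7.051
G1 X12.024 Y5.441
G1 X15.348 Y10.455
; layer 5
G0 Z12.478
G0 X14.070 Y10.400
G1 X11.263 Y13.933
G1 X7.036 Y12.355
G1 X7.230 Y7.847
G1 X11.577 Y6.639
G1 X14.070 Y10.400
; layer 6
G0 Z14.974
G0 X12.791 Y10.345
G1 X10.920 Y12.700
G1 X8.102 Y11.648
G1 X8.232 Y8.643
G1 X11.130 Y7.838
G1 X12.791 Y10.345
; layer 7
G0 Z17.469
G0 X11.513 Y10.290
G1 X10.578 Y11.468
G1 X9.169 Y10.942
G1 X9.233 Y9.439
G1 X10.682 Y9.036
G1 X11.513 Y10.290
M2 ; end

The solid is a regular 5-sided pyramid, base circumscribed radius ≈ 10.2 mm, apex at z ≈ 20 mm. Slicing at Δz = 2.496 mm — 8 equal slices spanning the solid's height, so layer i sits at z = i·h/8 — gives 7 non-empty perimeters. Each is a 5-segment closed polygon; G0 lifts to the layer z and rapids to the start vertex, then G1 traces the edges. The cross-section shrinks linearly with z (the slice at the apex is degenerate and omitted).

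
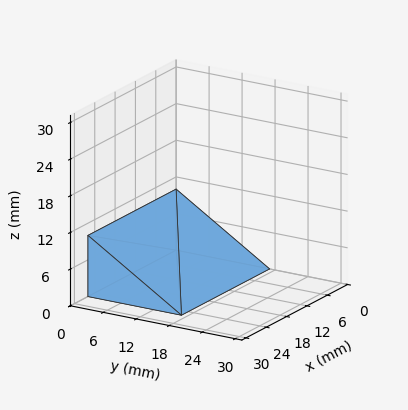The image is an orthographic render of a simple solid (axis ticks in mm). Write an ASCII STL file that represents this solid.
Reading the render: the shape is a wedge (ramp): 26 × 17 mm base, rising to 10 mm along the y=0 edge and sloping linearly to z=0 at y=17 (dimensions read to the nearest mm from the axis ticks). For the STL, each face is triangulated and given an outward normal.

solid part
  facet normal 0.0000 0.0000 -1.0000
    outer loop
      vertex 26.000 17.000 0.000
      vertex 26.000 0.000 0.000
      vertex 0.000 0.000 0.000
    endloop
  endfacet
  facet normal 0.0000 0.0000 -1.0000
    outer loop
      vertex 0.000 17.000 0.000
      vertex 26.000 17.000 0.000
      vertex 0.000 0.000 0.000
    endloop
  endfacet
  facet normal 0.0000 -1.0000 0.0000
    outer loop
      vertex 0.000 0.000 0.000
      vertex 26.000 0.000 0.000
      vertex 26.000 0.000 10.000
    endloop
  endfacet
  facet normal 0.0000 -1.0000 0.0000
    outer loop
      vertex 0.000 0.000 0.000
      vertex 26.000 0.000 10.000
      vertex 0.000 0.000 10.000
    endloop
  endfacet
  facet normal 0.0000 0.5070 0.8619
    outer loop
      vertex 0.000 0.000 10.000
      vertex 26.000 0.000 10.000
      vertex 26.000 17.000 0.000
    endloop
  endfacet
  facet normal 0.0000 0.5070 0.8619
    outer loop
      vertex 0.000 0.000 10.000
      vertex 26.000 17.000 0.000
      vertex 0.000 17.000 0.000
    endloop
  endfacet
  facet normal -1.0000 0.0000 0.0000
    outer loop
      vertex 0.000 0.000 10.000
      vertex 0.000 17.000 0.000
      vertex 0.000 0.000 0.000
    endloop
  endfacet
  facet normal 1.0000 0.0000 0.0000
    outer loop
      vertex 26.000 0.000 0.000
      vertex 26.000 17.000 0.000
      vertex 26.000 0.000 10.000
    endloop
  endfacet
endsolid part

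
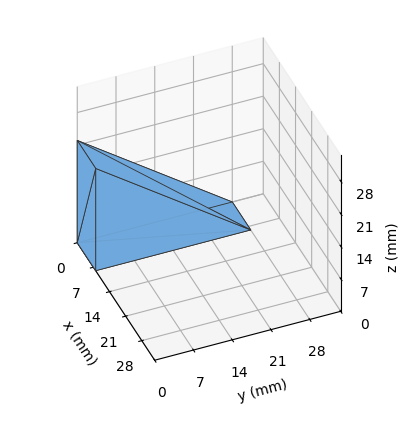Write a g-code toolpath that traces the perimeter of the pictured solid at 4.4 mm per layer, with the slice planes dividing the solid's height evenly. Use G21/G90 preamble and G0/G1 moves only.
Reading the render: the shape is a wedge (ramp): 8 × 28 mm base, rising to 22 mm along the y=0 edge and sloping linearly to z=0 at y=28 (dimensions read to the nearest mm from the axis ticks). For the g-code, the solid's height is divided into equal slices at the stated Δz and each level perimeter traced with G1 moves after a G0 lift.

; perimeter-only toolpath
G21 ; units = mm
G90 ; absolute positioning
G28 ; home
; layer 1
G0 Z4.4
G0 X0.0 Y0.0
G1 X8.0 Y0.0
G1 X8.0 Y22.4
G1 X0.0 Y22.4
G1 X0.0 Y0.0
; layer 2
G0 Z8.8
G0 X0.0 Y0.0
G1 X8.0 Y0.0
G1 X8.0 Y16.8
G1 X0.0 Y16.8
G1 X0.0 Y0.0
; layer 3
G0 Z13.2
G0 X0.0 Y0.0
G1 X8.0 Y0.0
G1 X8.0 Y11.2
G1 X0.0 Y11.2
G1 X0.0 Y0.0
; layer 4
G0 Z17.6
G0 X0.0 Y0.0
G1 X8.0 Y0.0
G1 X8.0 Y5.6
G1 X0.0 Y5.6
G1 X0.0 Y0.0
M2 ; end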